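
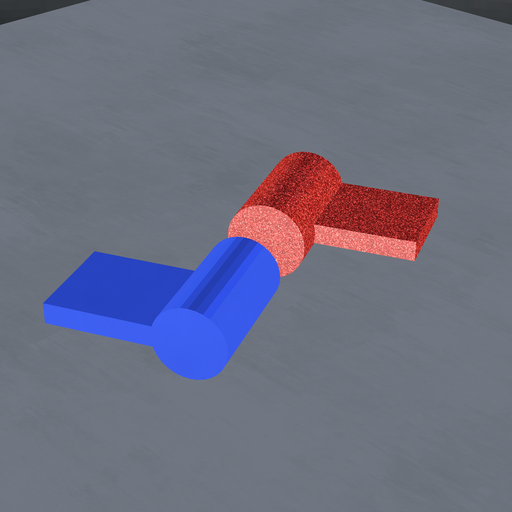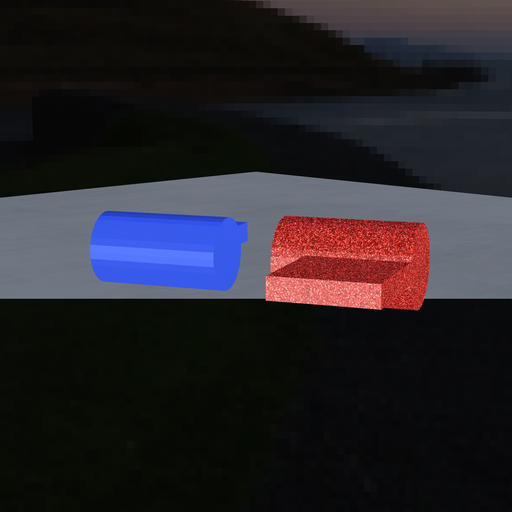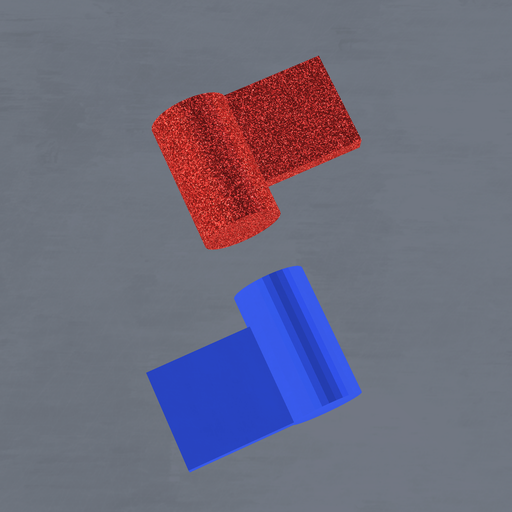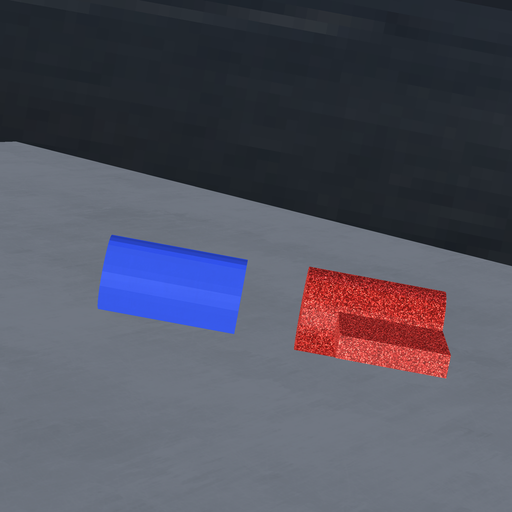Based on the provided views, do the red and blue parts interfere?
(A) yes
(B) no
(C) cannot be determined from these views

(B) no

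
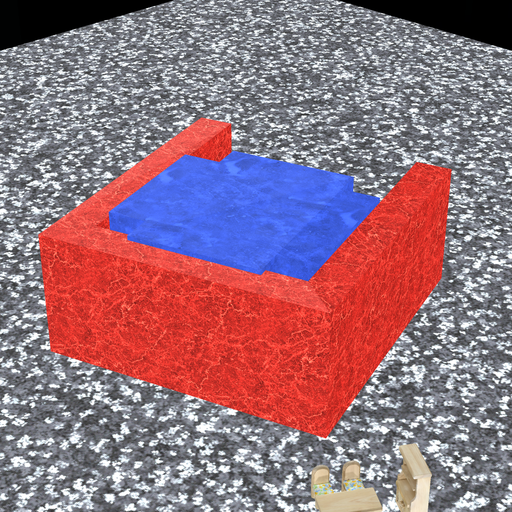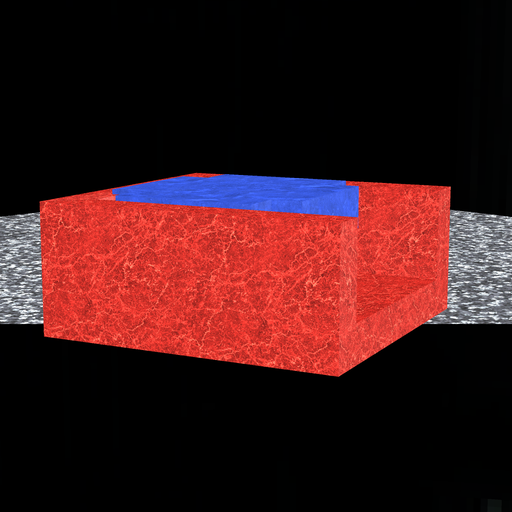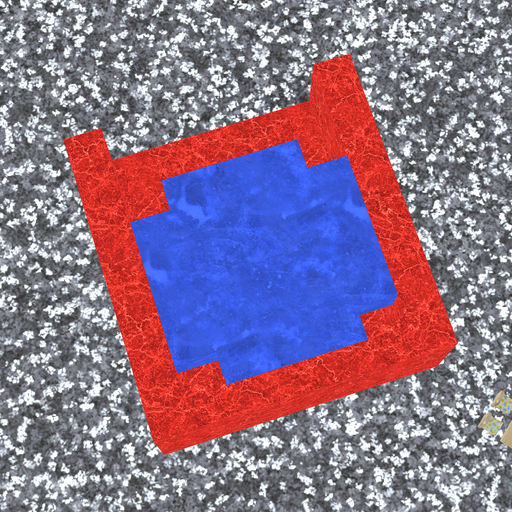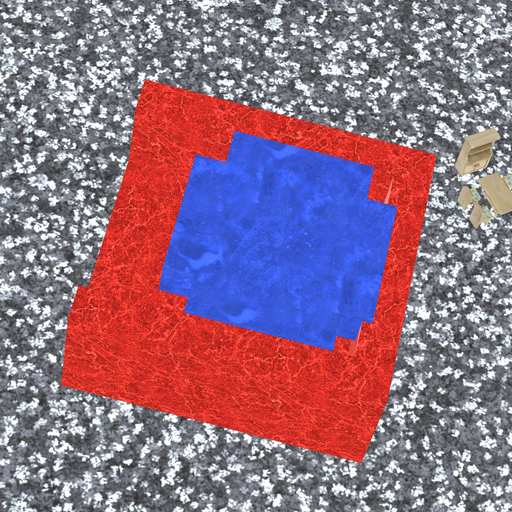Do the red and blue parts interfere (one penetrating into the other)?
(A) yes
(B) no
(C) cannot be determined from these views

(A) yes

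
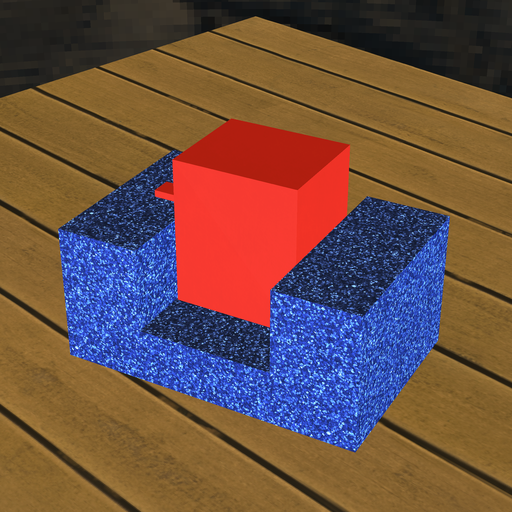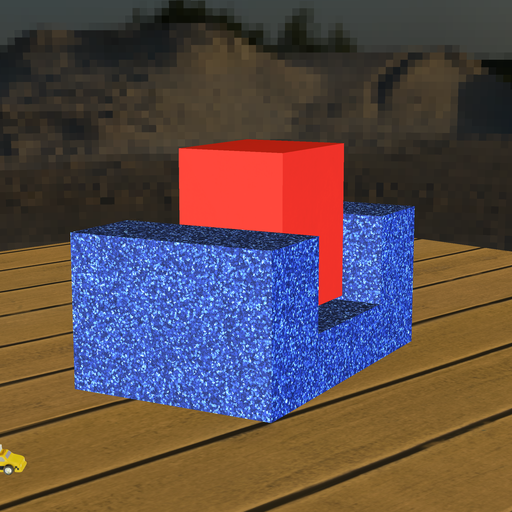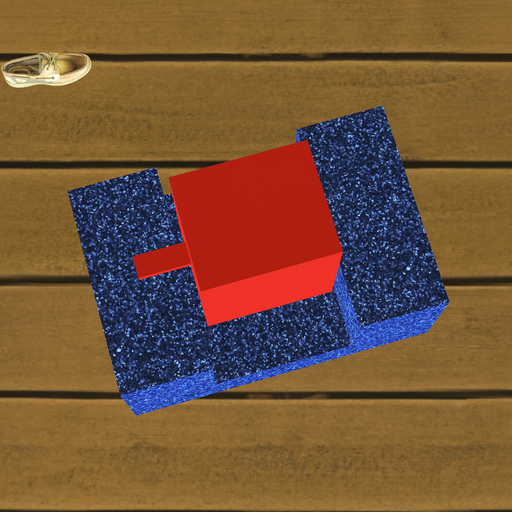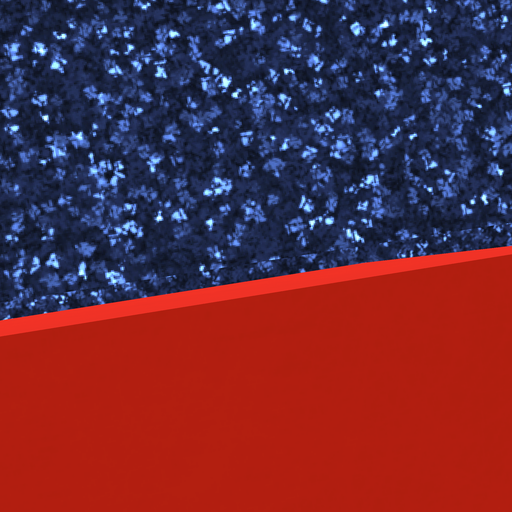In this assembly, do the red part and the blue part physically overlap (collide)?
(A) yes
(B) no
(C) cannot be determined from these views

(B) no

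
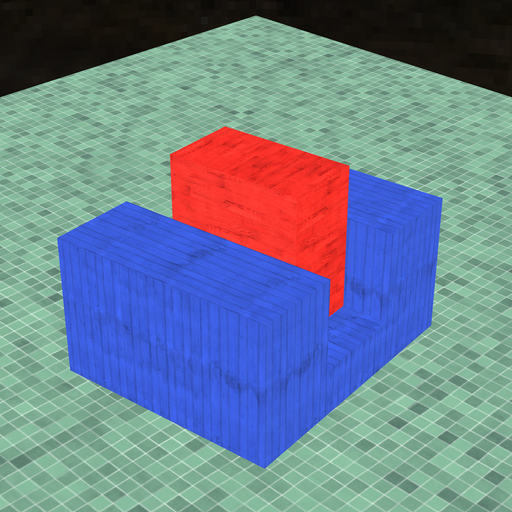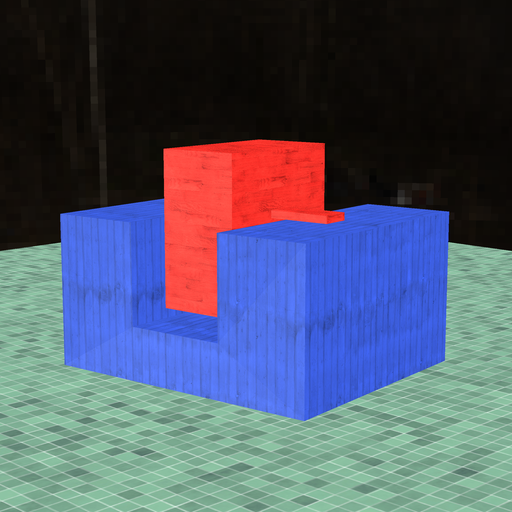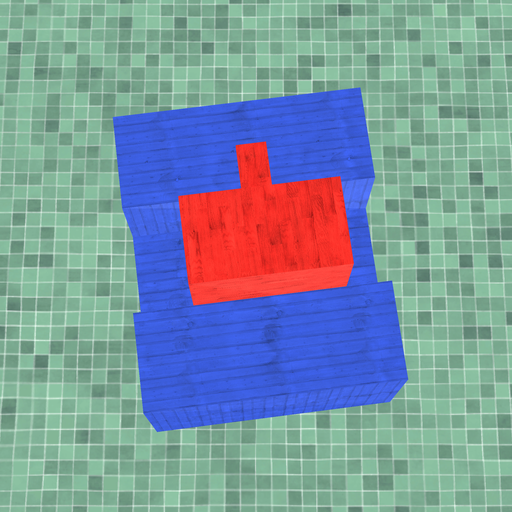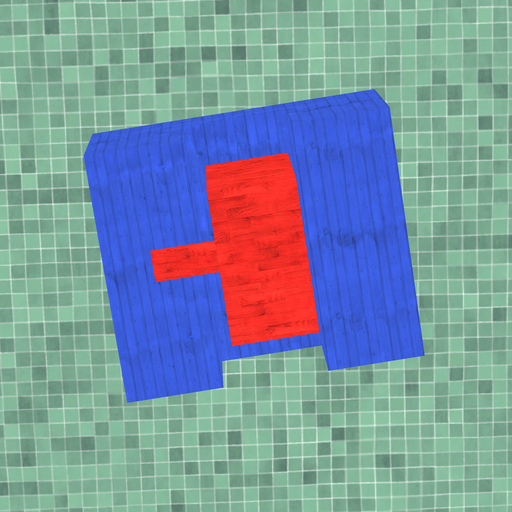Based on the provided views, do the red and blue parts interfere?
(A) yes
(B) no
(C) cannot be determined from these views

(B) no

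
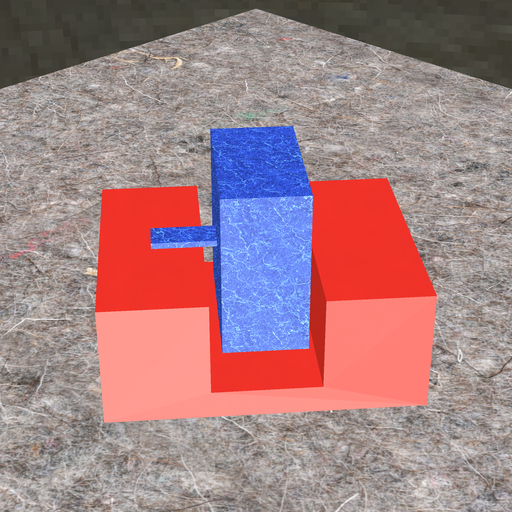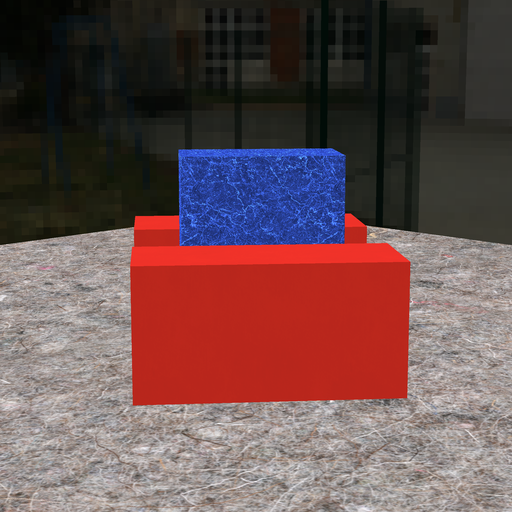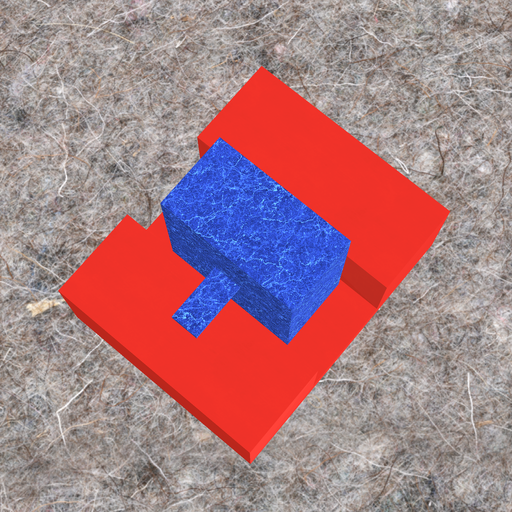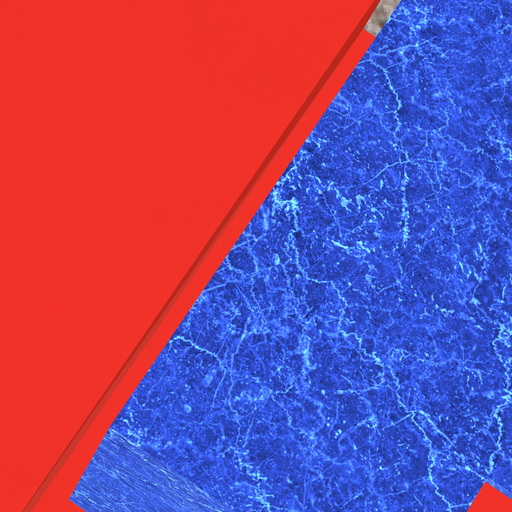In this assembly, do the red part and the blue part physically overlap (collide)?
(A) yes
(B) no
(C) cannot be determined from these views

(B) no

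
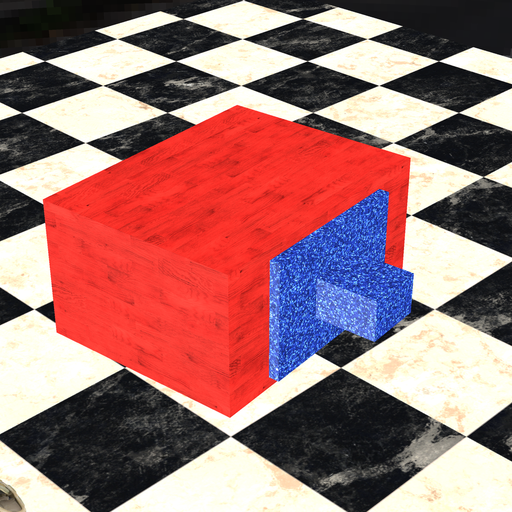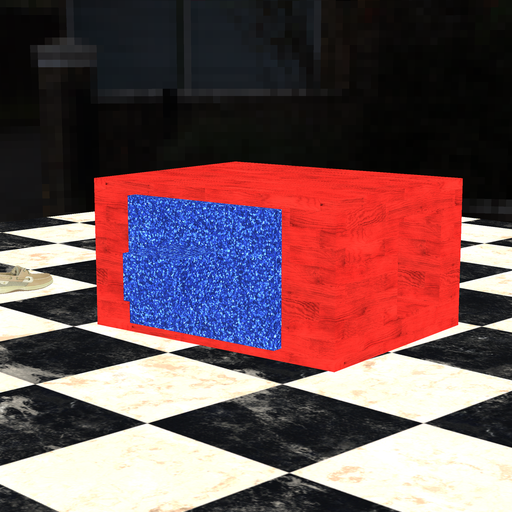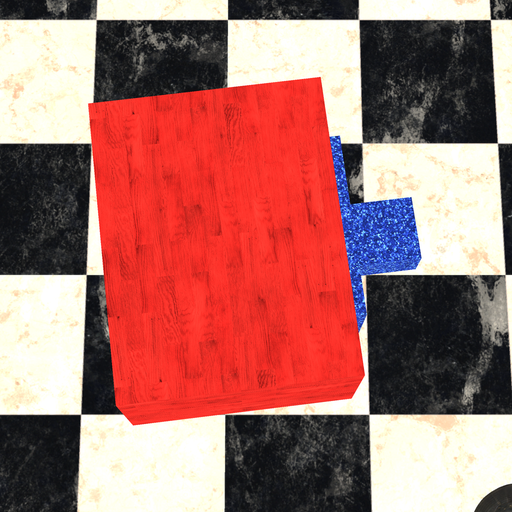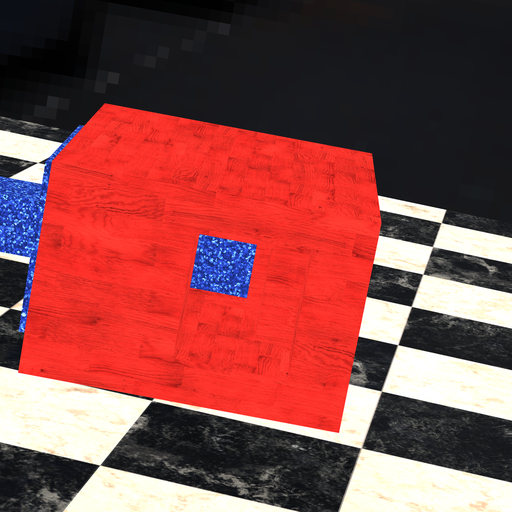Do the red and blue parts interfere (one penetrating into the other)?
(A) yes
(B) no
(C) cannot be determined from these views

(B) no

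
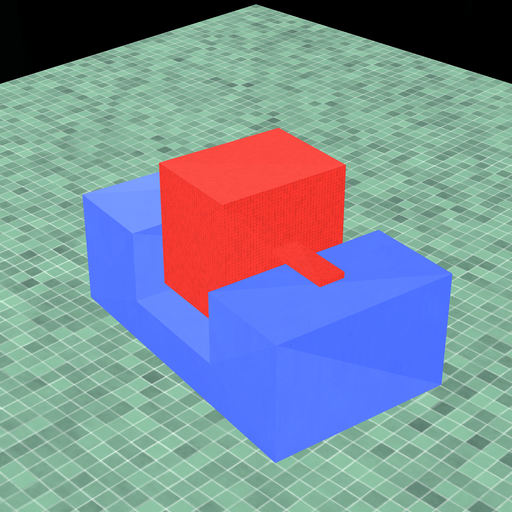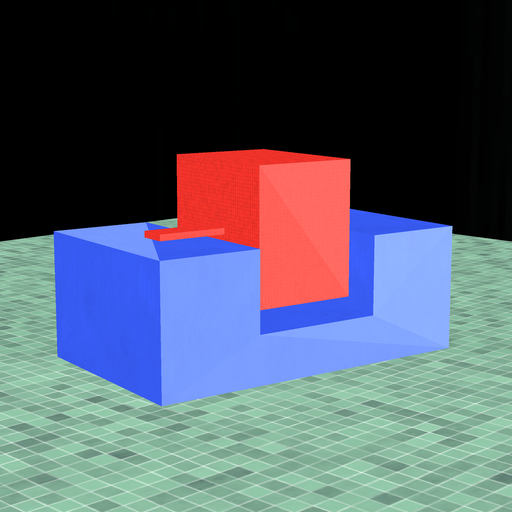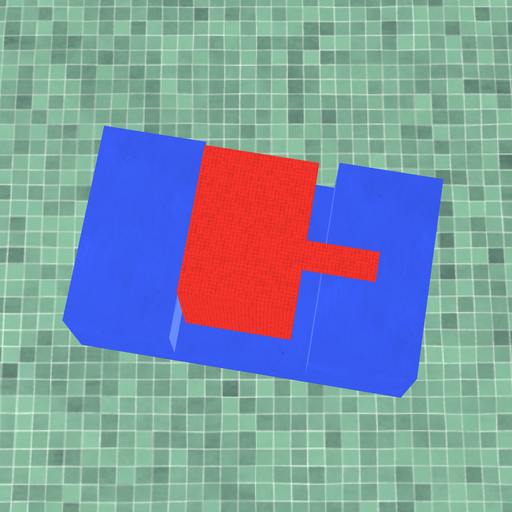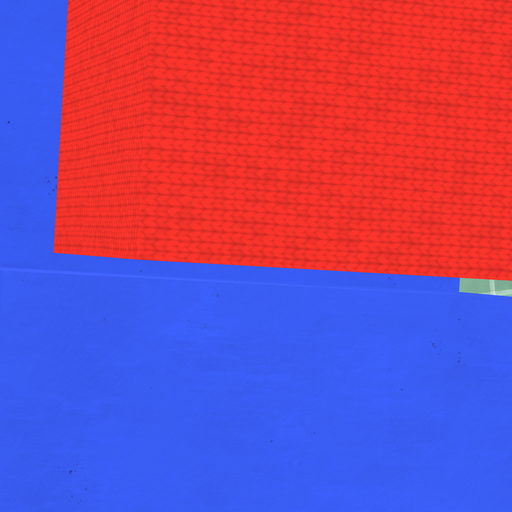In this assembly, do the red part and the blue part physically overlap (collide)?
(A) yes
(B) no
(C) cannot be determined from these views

(B) no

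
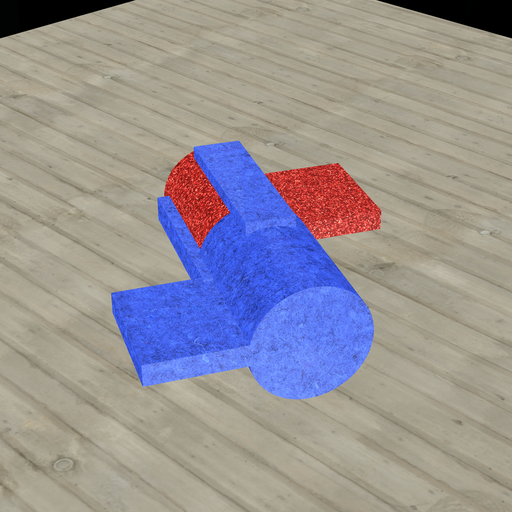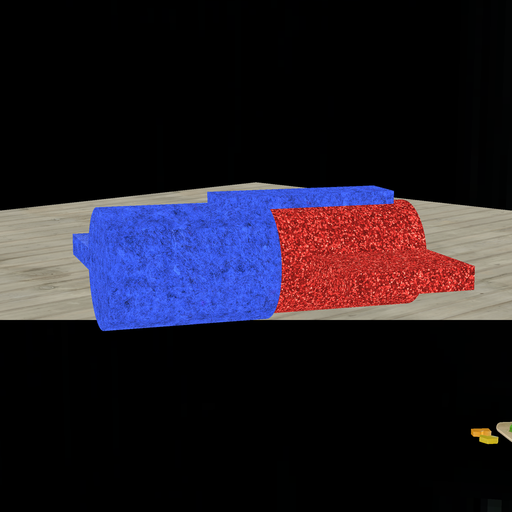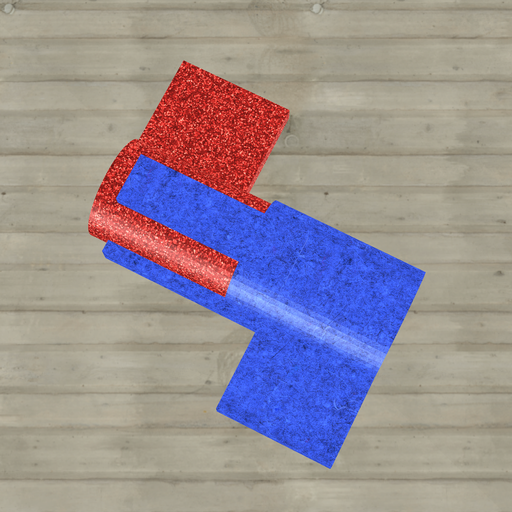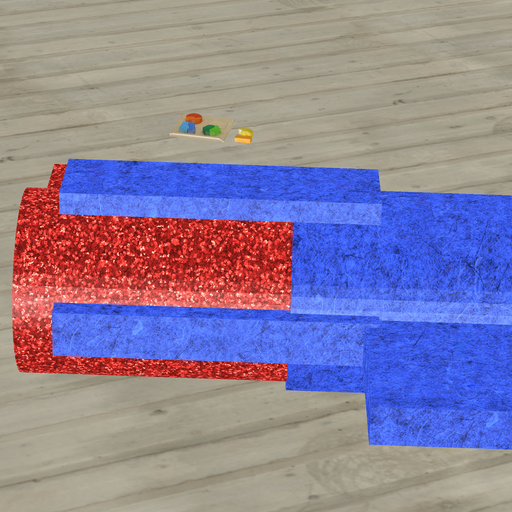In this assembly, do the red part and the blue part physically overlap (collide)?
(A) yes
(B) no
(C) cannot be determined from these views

(A) yes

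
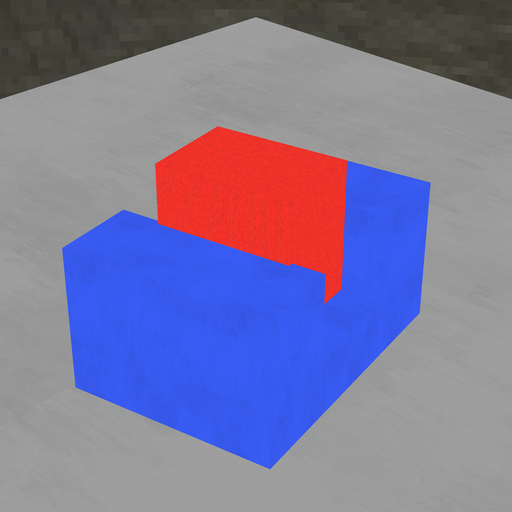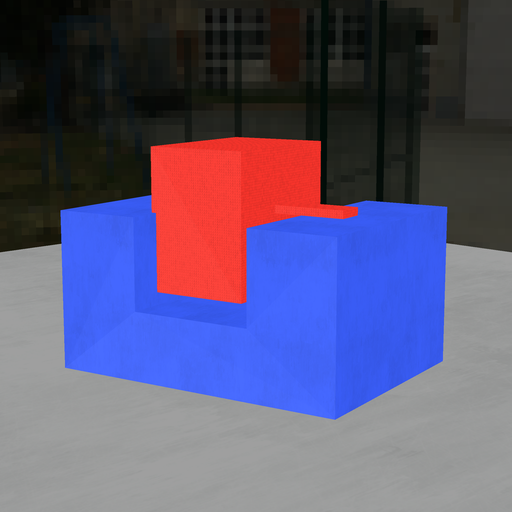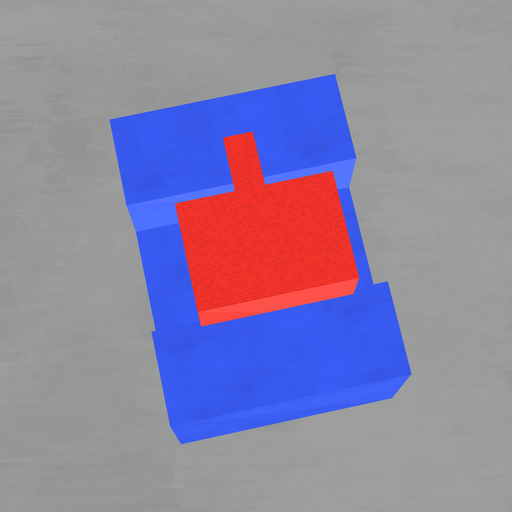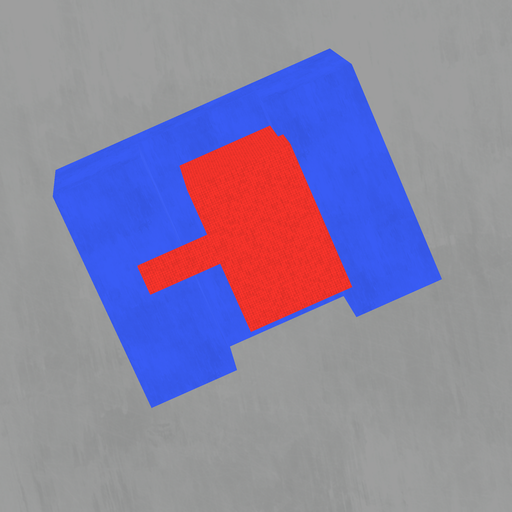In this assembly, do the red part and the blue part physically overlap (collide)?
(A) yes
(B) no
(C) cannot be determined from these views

(A) yes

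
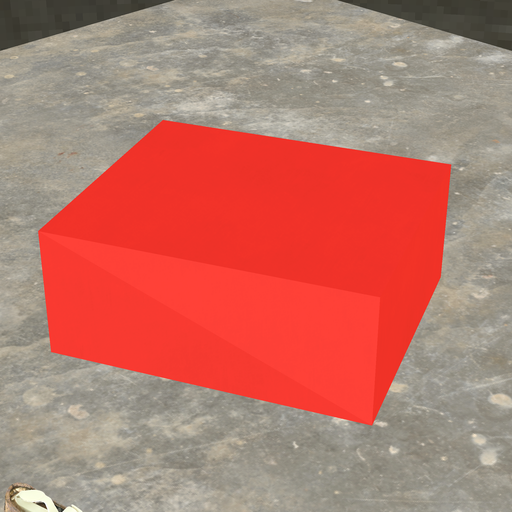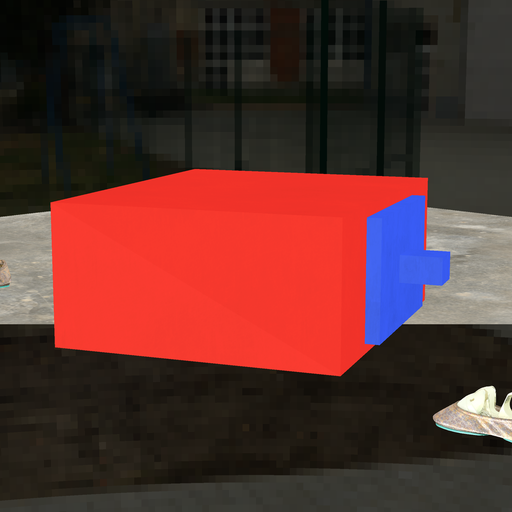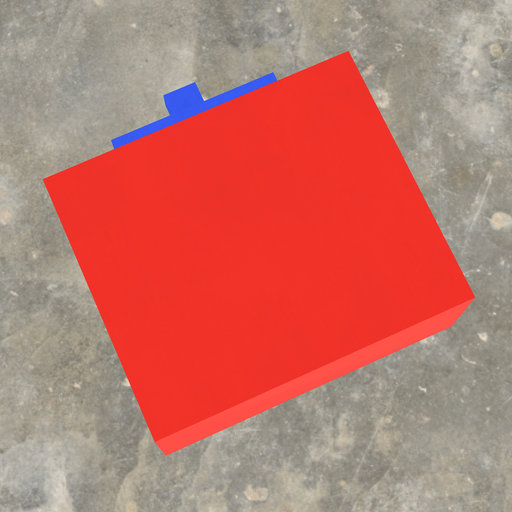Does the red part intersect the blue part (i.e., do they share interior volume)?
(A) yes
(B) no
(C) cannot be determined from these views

(C) cannot be determined from these views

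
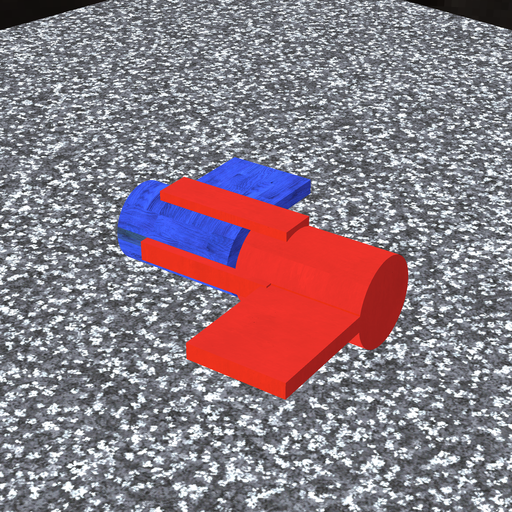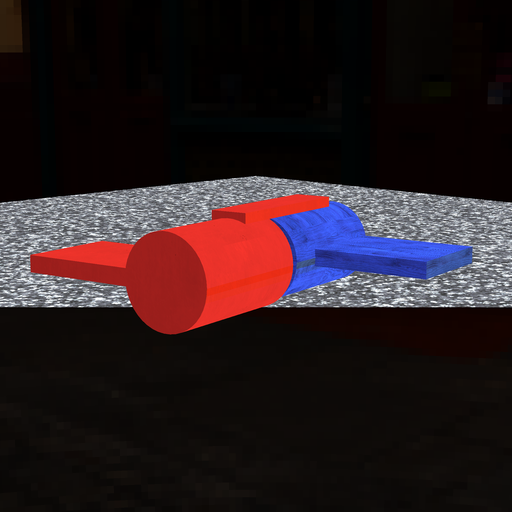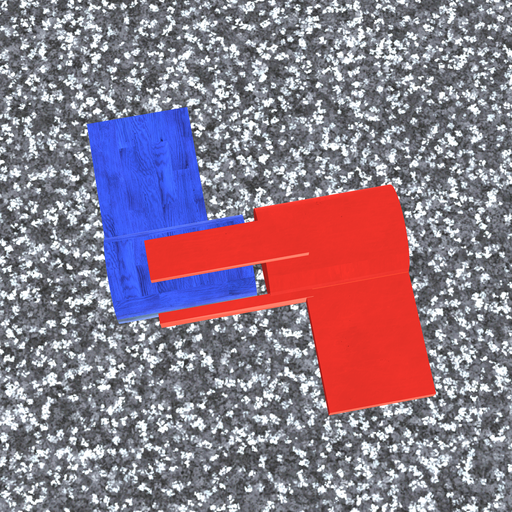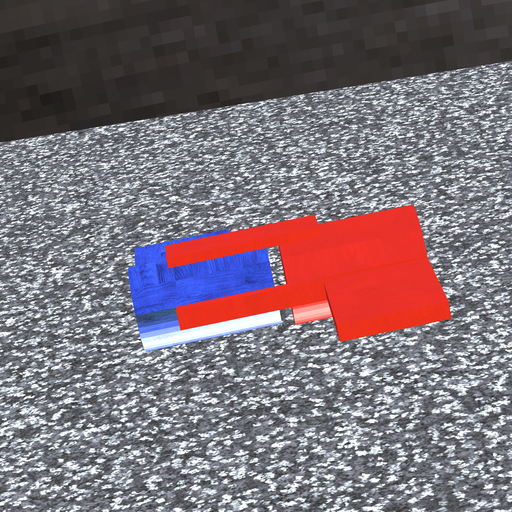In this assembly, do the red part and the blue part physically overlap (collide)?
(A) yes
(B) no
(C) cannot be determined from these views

(B) no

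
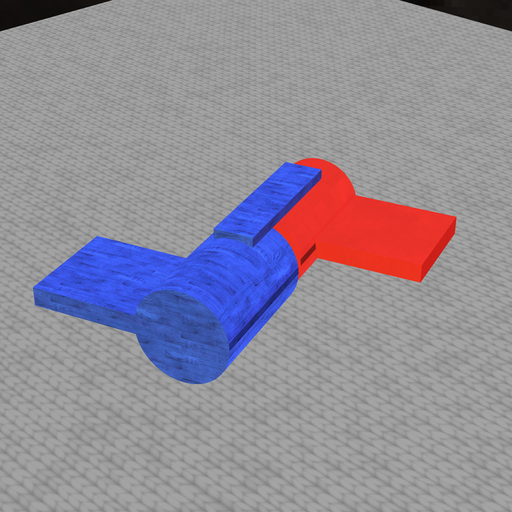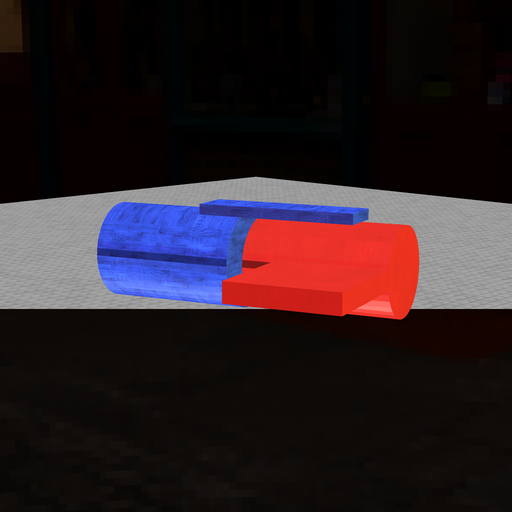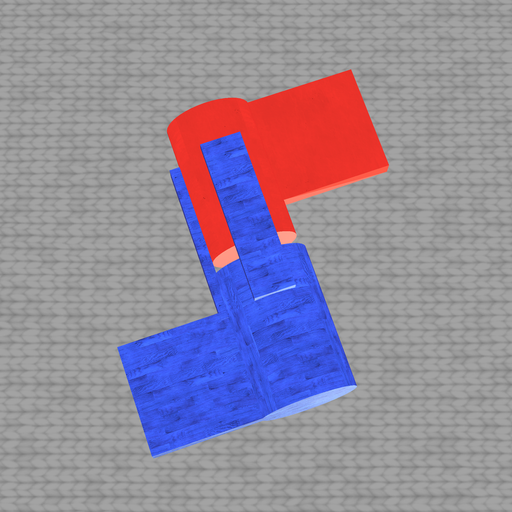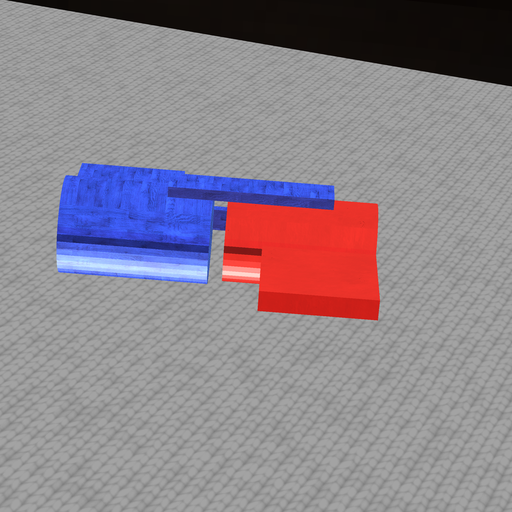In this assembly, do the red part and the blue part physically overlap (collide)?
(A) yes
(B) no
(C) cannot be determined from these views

(B) no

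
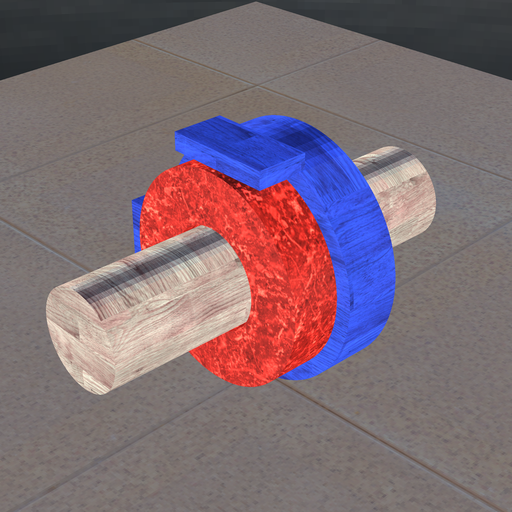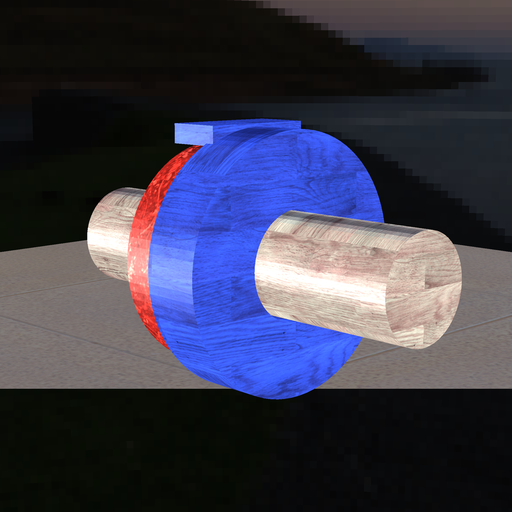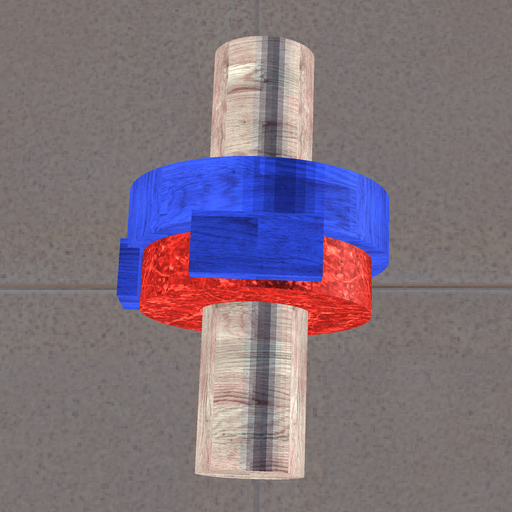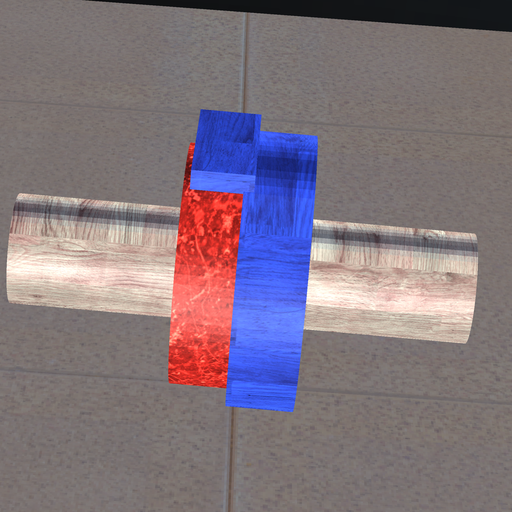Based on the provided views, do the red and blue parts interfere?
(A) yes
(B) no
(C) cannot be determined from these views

(A) yes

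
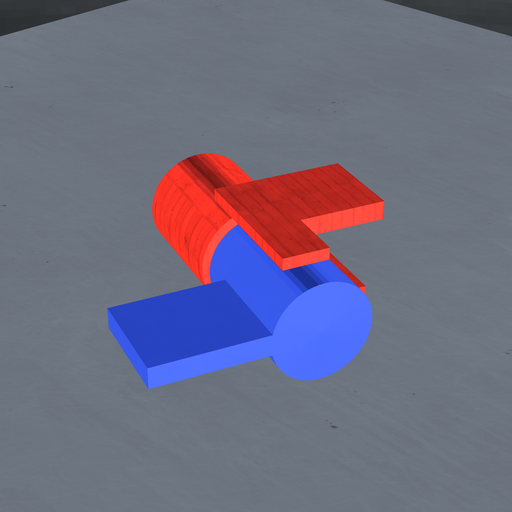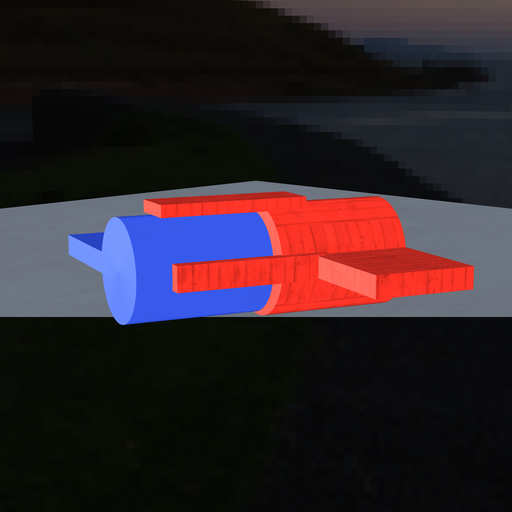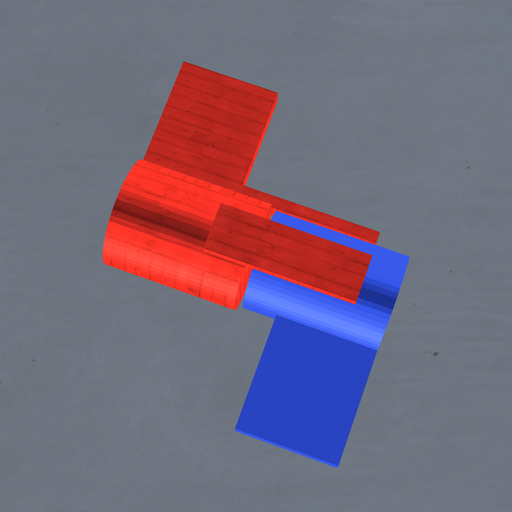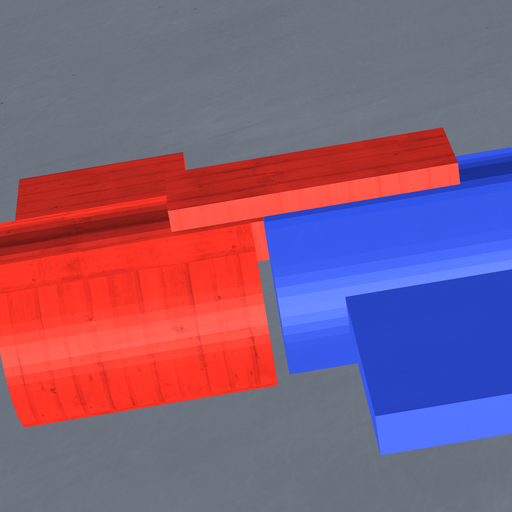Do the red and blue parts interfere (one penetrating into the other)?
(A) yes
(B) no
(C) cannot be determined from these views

(B) no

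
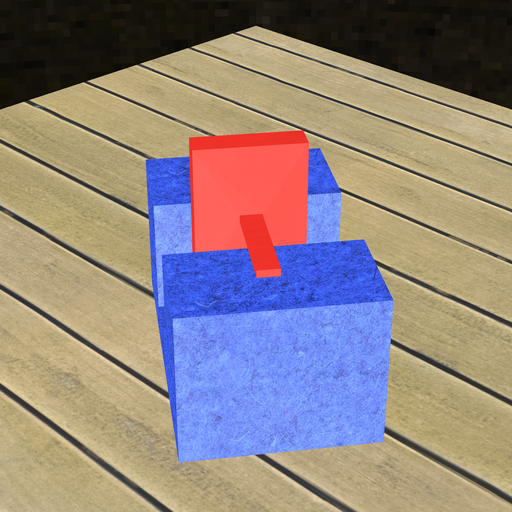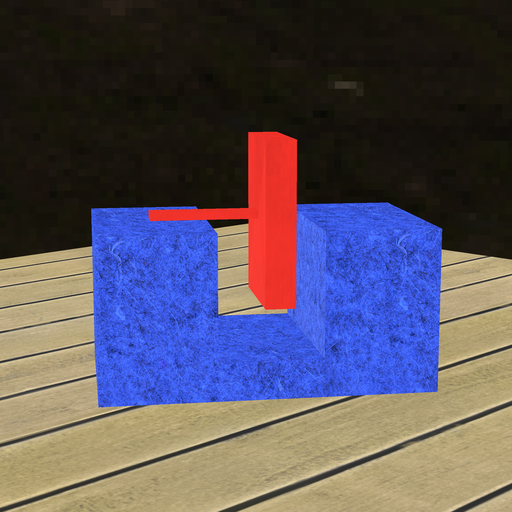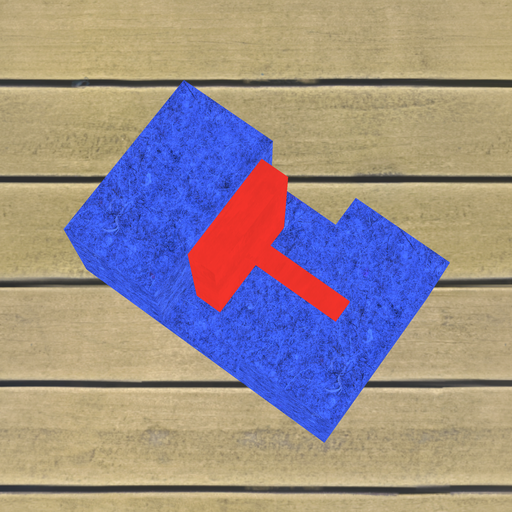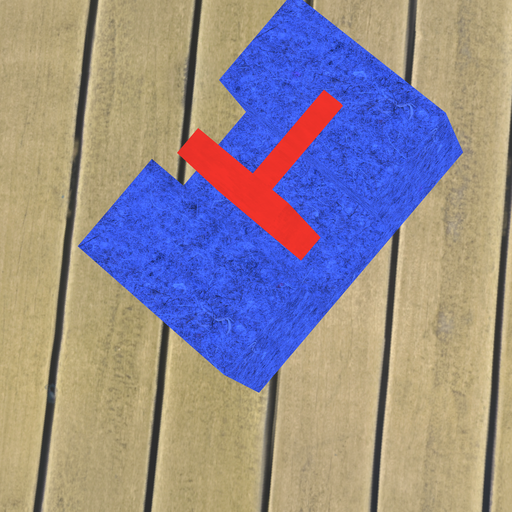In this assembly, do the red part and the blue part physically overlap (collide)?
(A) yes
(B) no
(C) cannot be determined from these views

(B) no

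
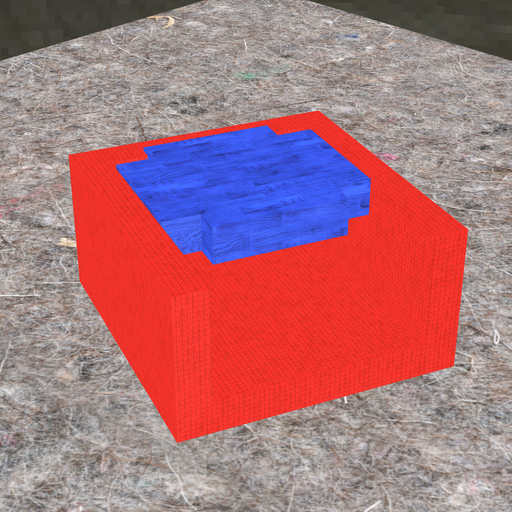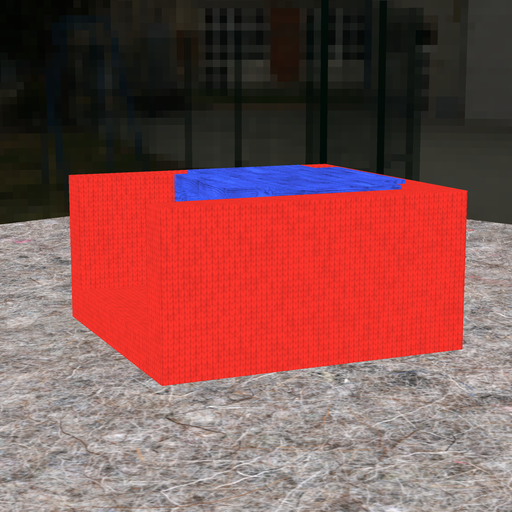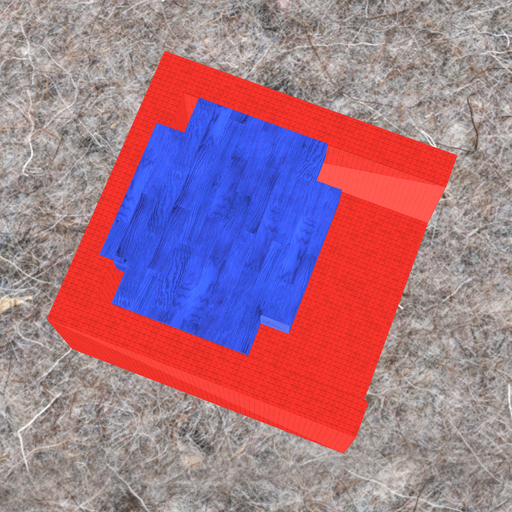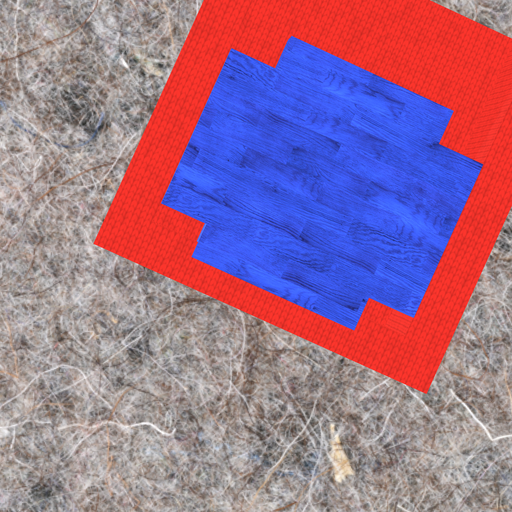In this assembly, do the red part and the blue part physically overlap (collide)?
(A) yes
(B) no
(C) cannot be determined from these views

(A) yes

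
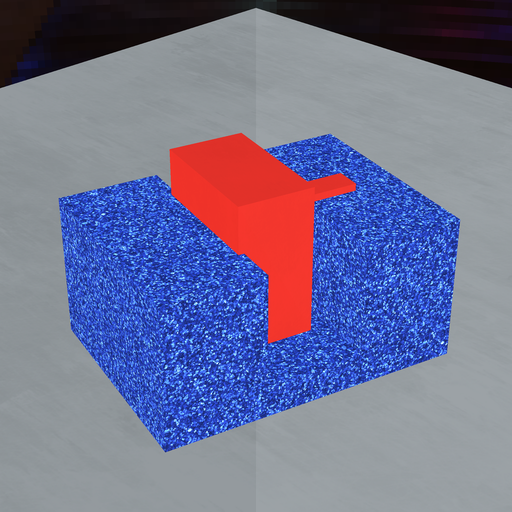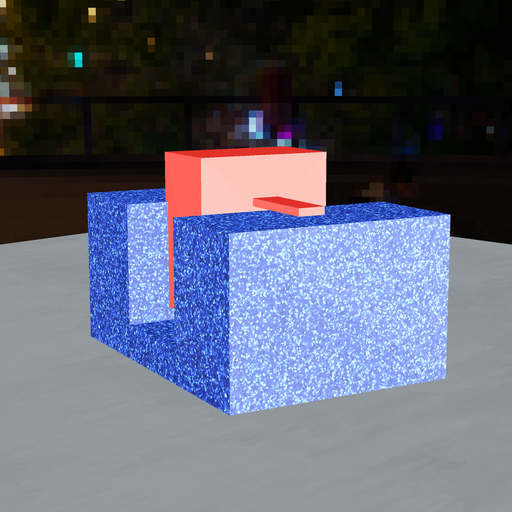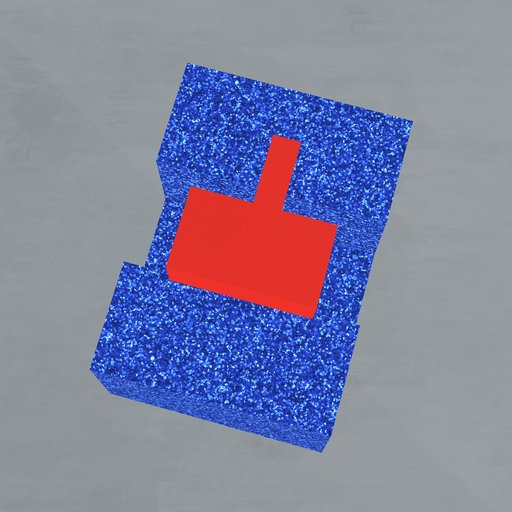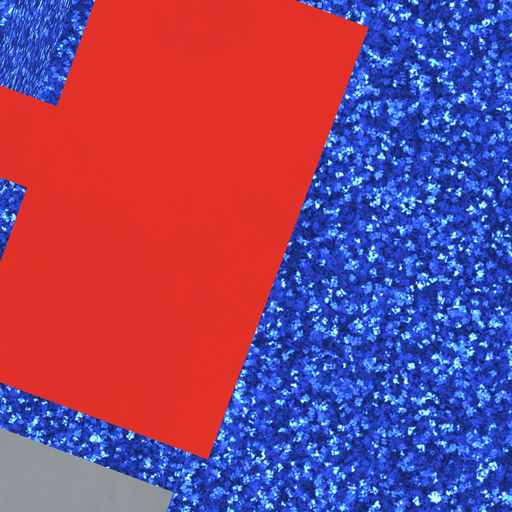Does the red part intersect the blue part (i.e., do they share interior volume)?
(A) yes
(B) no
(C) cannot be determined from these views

(A) yes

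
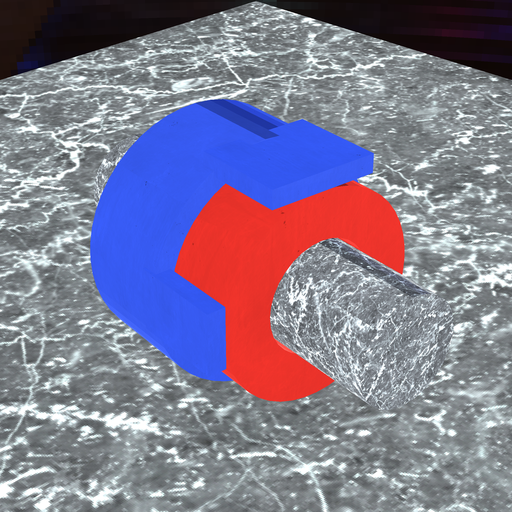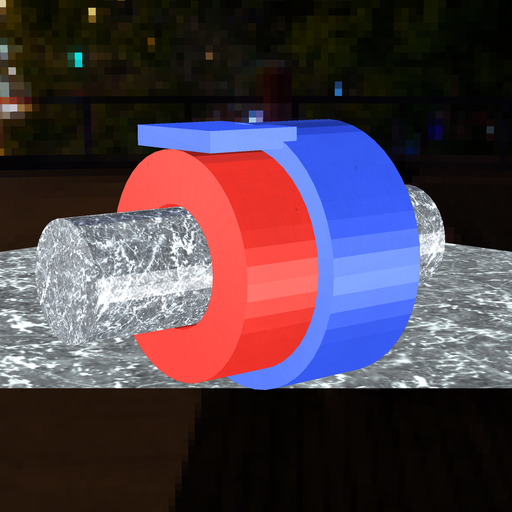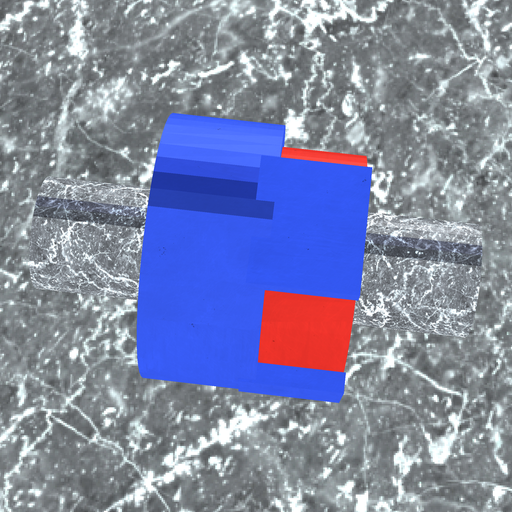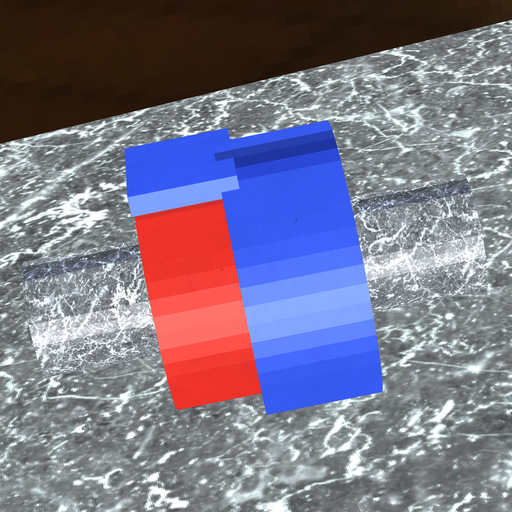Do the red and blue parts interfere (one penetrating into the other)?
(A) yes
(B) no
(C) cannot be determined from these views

(A) yes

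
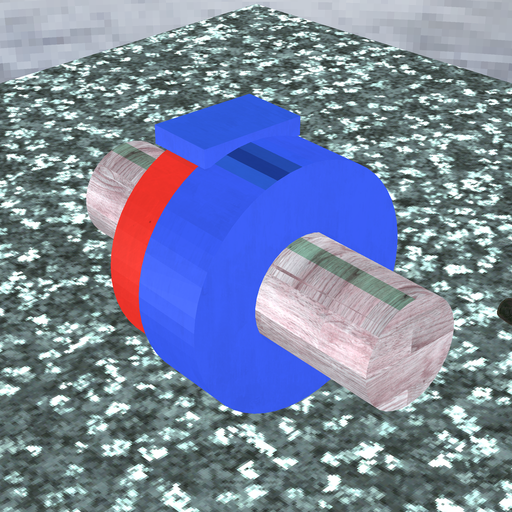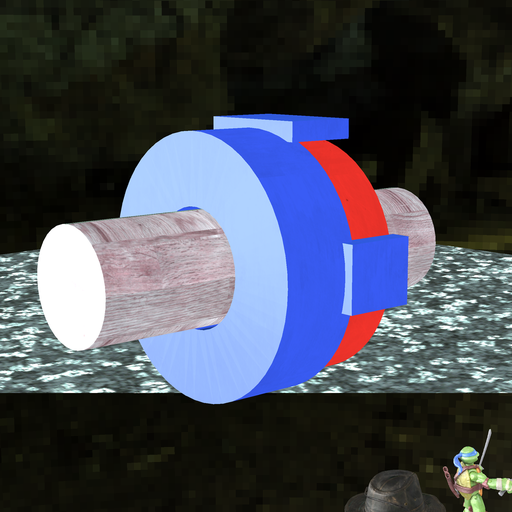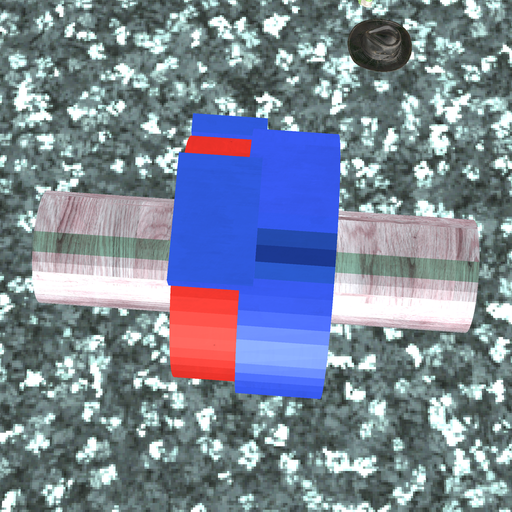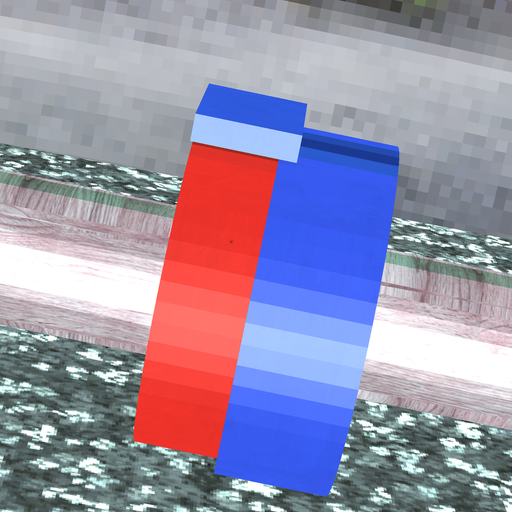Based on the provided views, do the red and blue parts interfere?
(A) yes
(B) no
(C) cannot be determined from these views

(A) yes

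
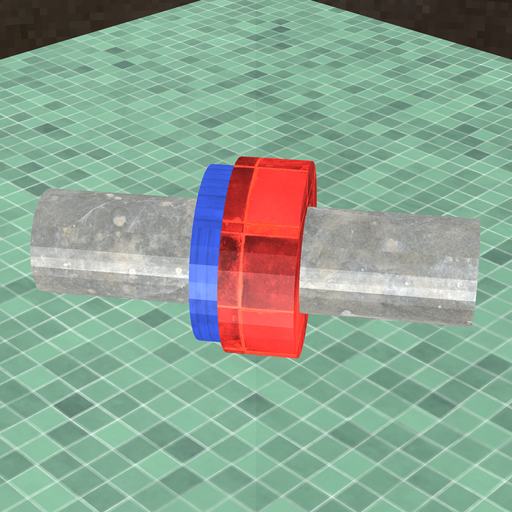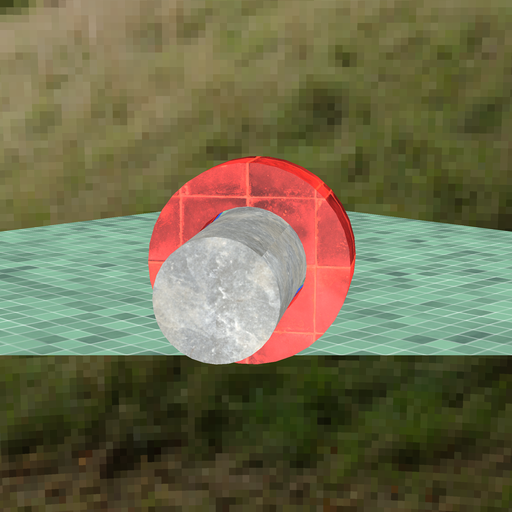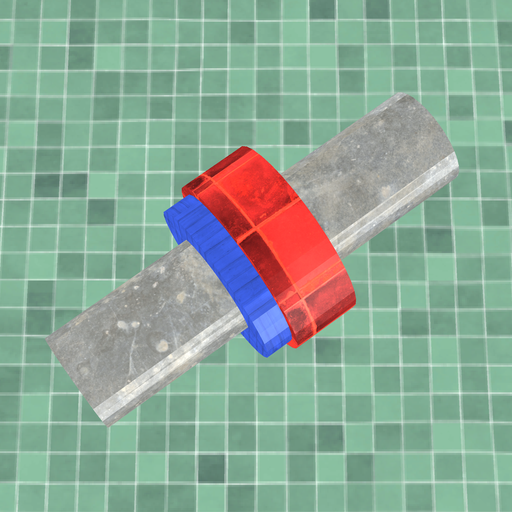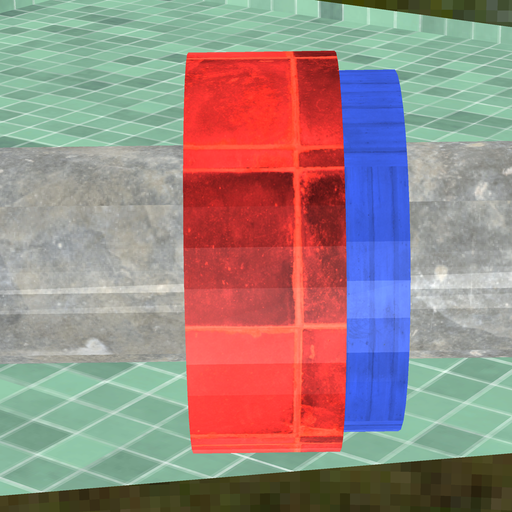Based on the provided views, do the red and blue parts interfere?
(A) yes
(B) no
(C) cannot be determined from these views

(A) yes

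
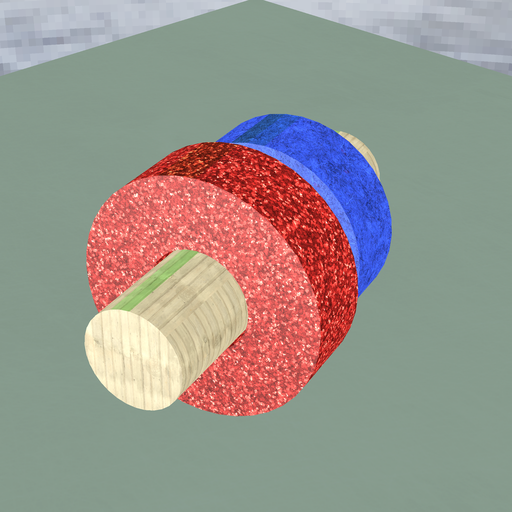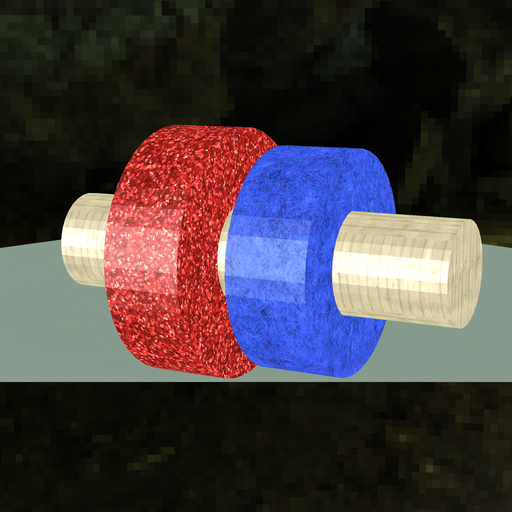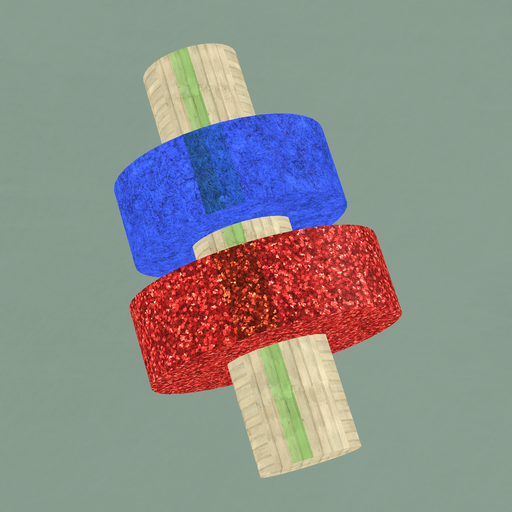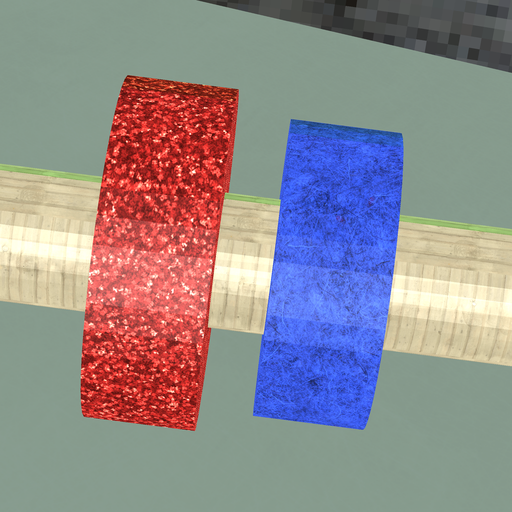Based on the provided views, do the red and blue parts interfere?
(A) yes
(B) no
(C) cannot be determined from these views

(B) no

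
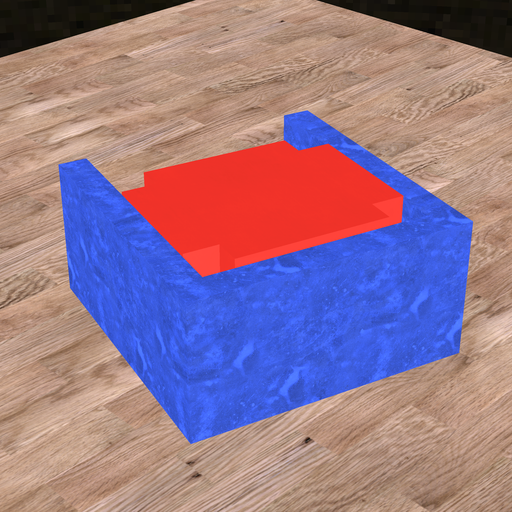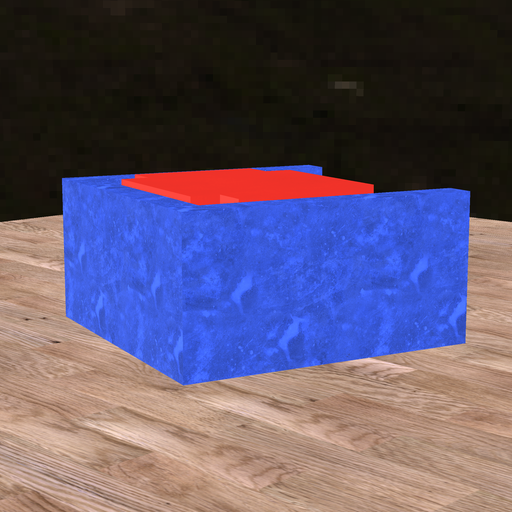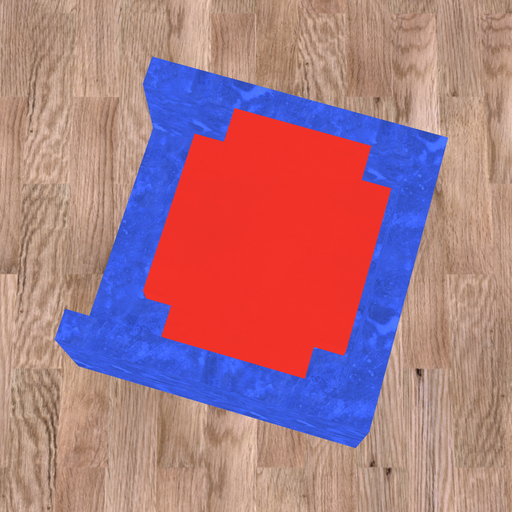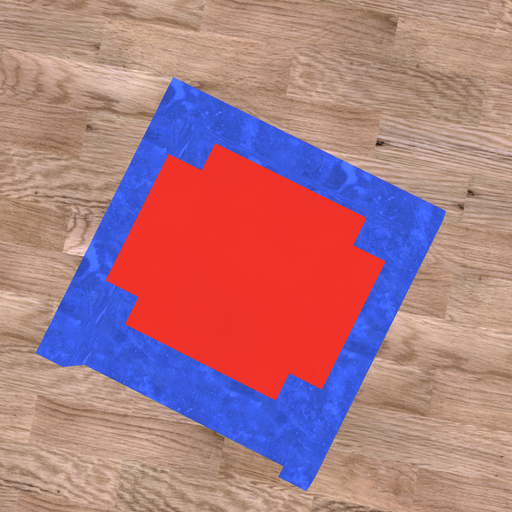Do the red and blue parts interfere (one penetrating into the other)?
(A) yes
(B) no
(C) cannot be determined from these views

(B) no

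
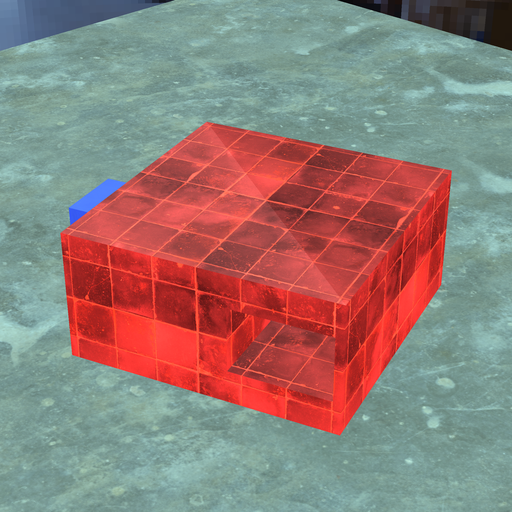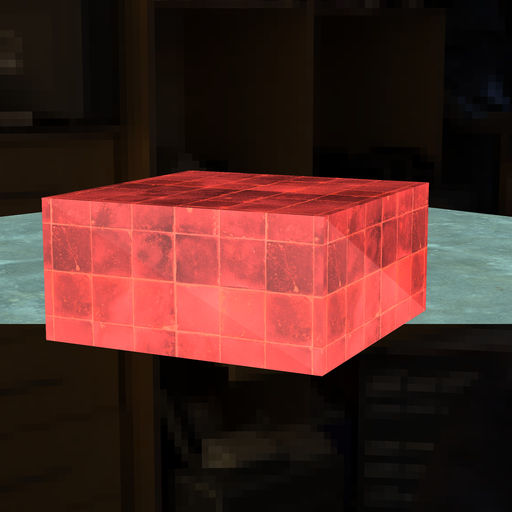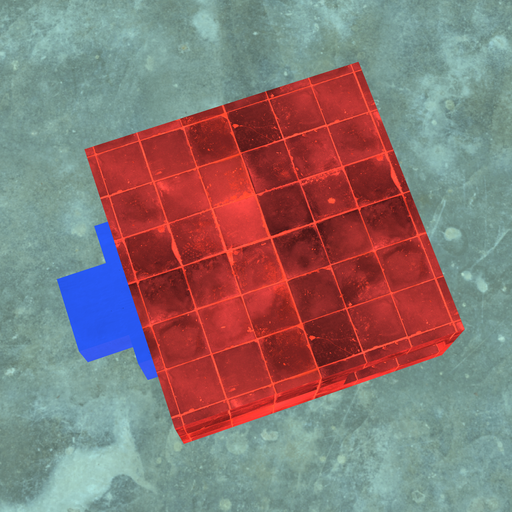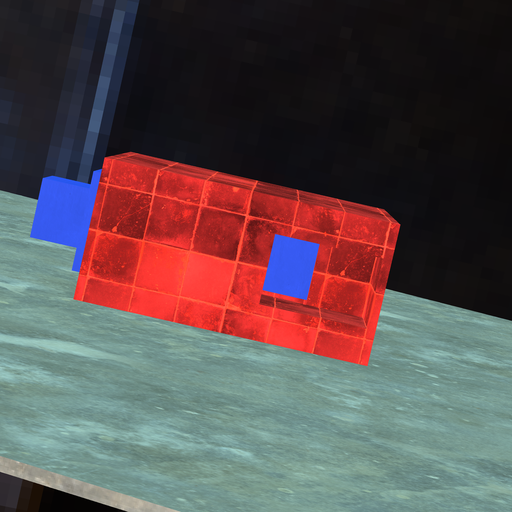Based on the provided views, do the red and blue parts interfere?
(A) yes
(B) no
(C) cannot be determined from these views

(A) yes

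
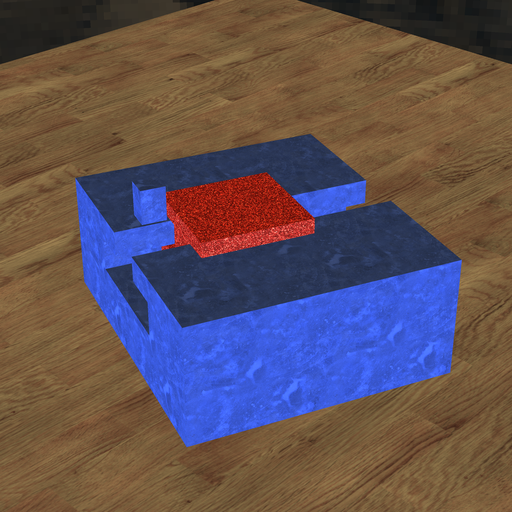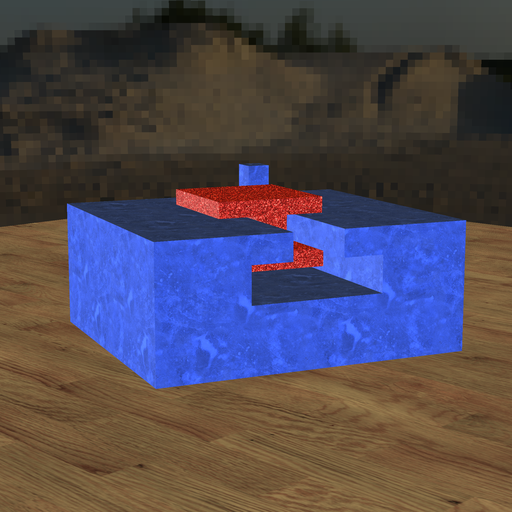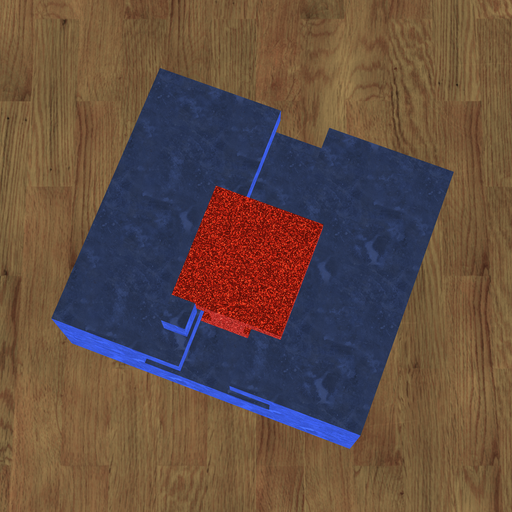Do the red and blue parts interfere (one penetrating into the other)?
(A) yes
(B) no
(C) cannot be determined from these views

(B) no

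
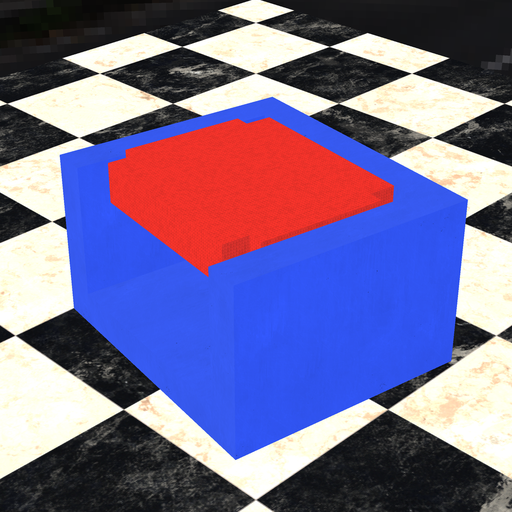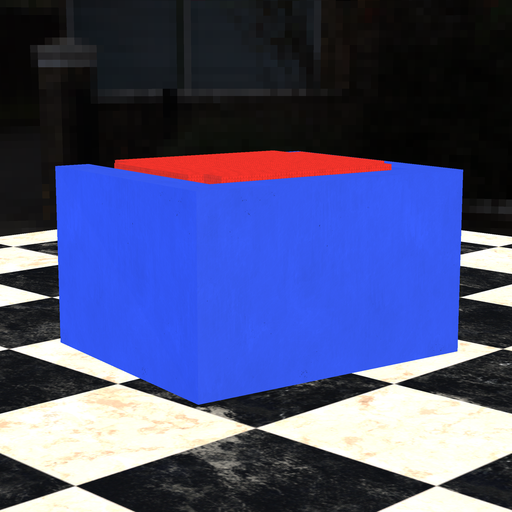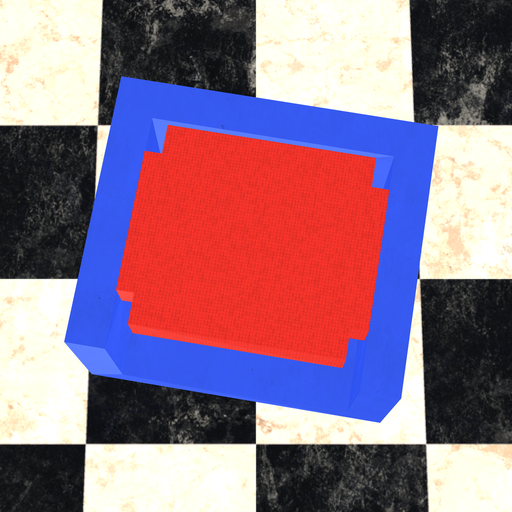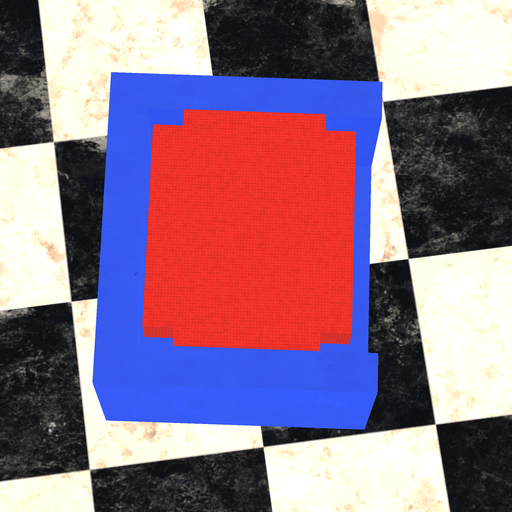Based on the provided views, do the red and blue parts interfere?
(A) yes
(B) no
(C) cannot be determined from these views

(B) no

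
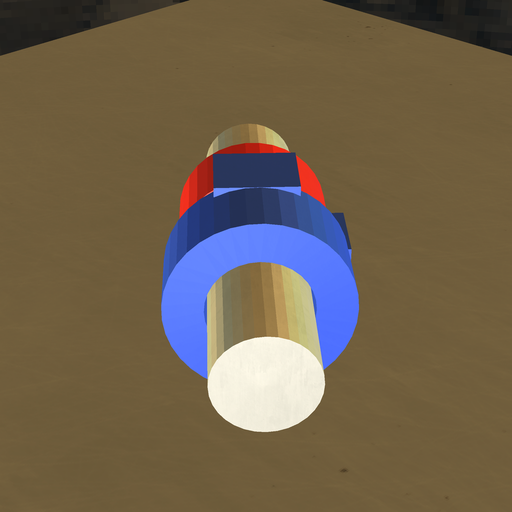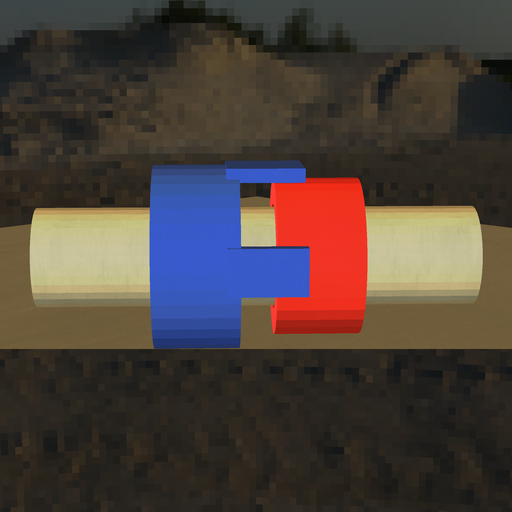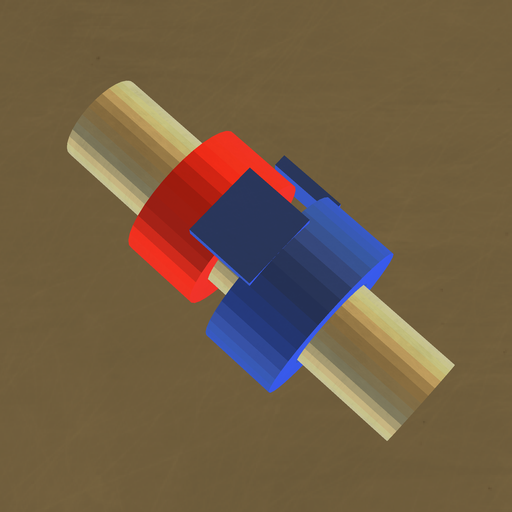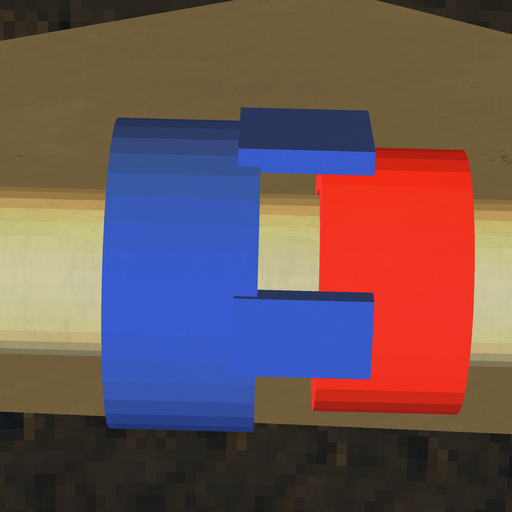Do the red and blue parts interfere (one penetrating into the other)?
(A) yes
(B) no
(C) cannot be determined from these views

(B) no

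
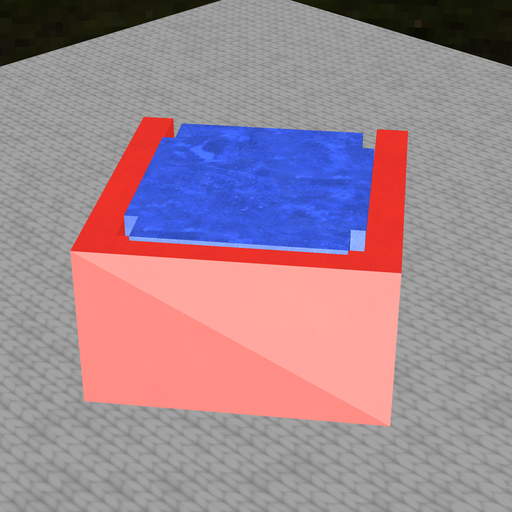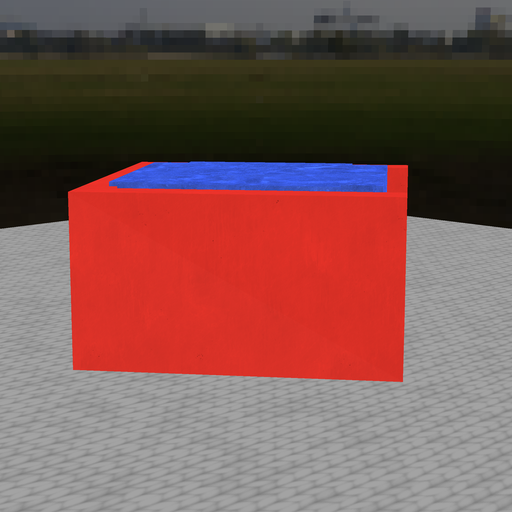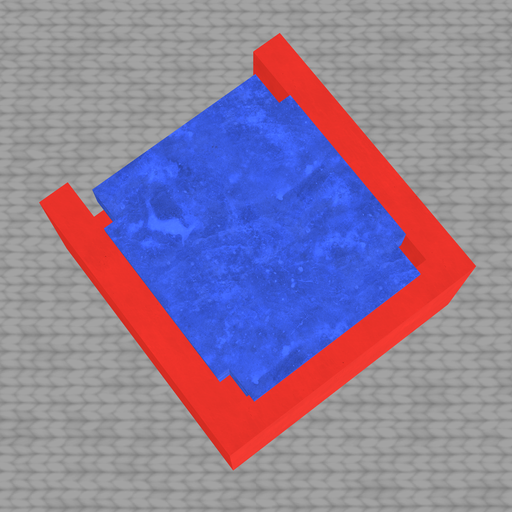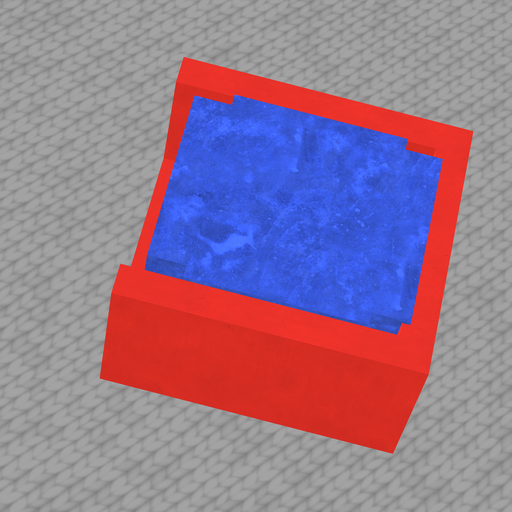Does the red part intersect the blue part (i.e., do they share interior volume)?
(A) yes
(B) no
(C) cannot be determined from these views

(A) yes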